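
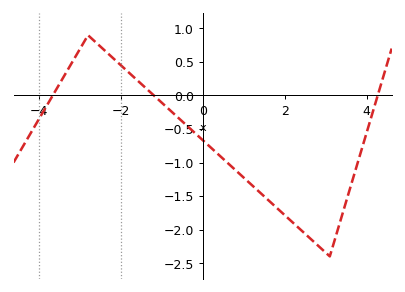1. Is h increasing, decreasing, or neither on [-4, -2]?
neither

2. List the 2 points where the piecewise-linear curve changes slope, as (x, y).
(-2.8, 0.9); (3.1, -2.4)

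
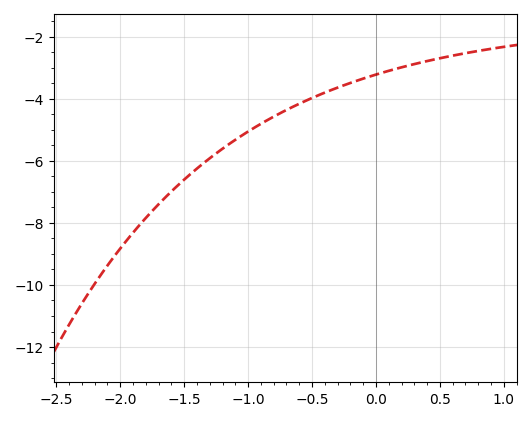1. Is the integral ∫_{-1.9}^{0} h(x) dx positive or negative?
negative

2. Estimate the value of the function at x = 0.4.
-2.8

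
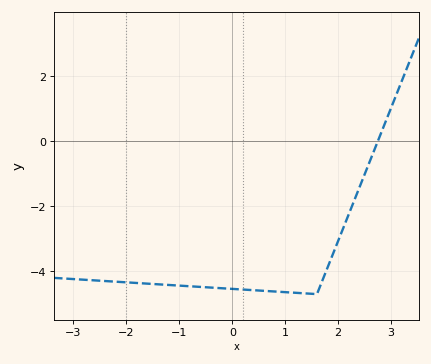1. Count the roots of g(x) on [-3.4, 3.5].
1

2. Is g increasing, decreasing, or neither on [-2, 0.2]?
decreasing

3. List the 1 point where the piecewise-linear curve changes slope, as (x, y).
(1.6, -4.7)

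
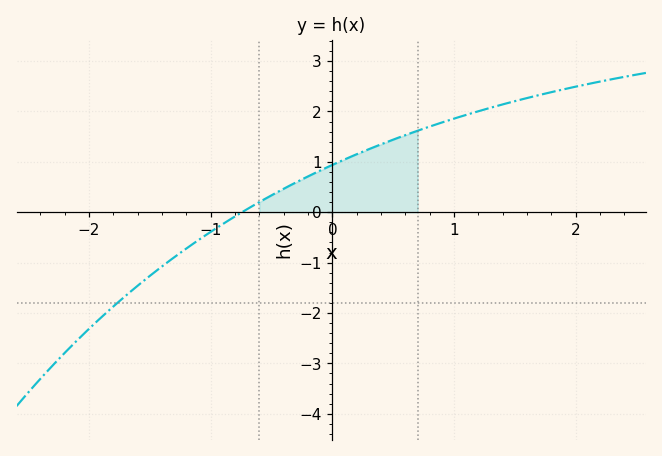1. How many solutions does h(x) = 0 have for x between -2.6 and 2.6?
1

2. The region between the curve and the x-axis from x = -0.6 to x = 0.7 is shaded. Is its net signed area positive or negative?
positive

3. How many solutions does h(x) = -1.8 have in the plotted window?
1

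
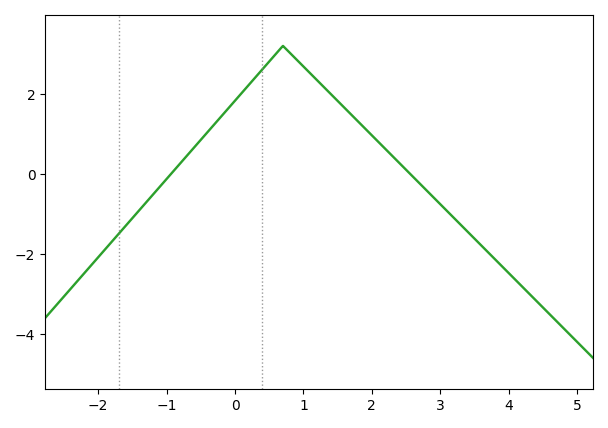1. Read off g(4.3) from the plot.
-3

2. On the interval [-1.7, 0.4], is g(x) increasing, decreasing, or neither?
increasing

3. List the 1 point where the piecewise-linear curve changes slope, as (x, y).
(0.7, 3.2)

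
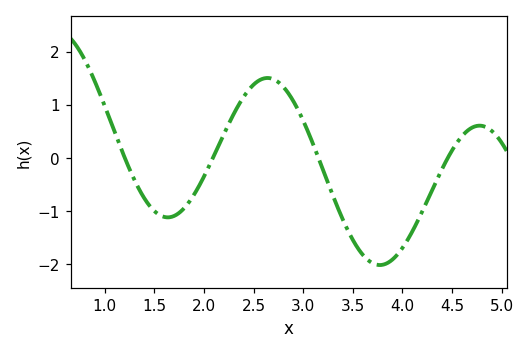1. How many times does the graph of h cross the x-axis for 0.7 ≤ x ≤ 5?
4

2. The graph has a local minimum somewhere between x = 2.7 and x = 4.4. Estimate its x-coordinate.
3.77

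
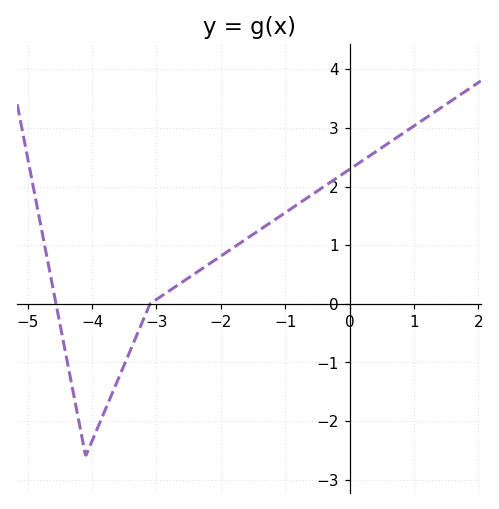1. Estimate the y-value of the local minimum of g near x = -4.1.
-2.6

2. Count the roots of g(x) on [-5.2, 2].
2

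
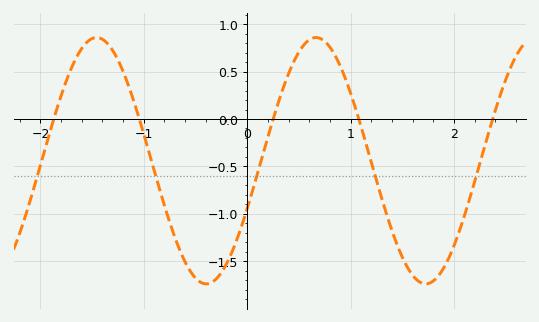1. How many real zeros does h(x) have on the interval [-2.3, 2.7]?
5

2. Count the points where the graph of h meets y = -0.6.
5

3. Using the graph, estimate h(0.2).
-0.192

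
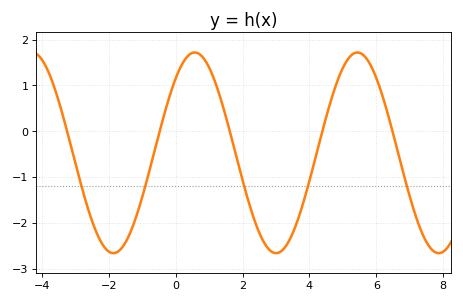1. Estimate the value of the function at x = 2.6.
-2.4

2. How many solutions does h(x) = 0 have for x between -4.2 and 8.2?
5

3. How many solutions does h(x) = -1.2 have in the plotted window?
5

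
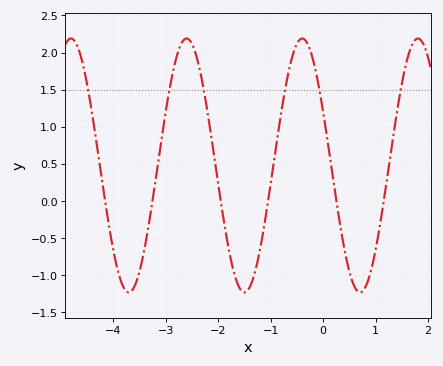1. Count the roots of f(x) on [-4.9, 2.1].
6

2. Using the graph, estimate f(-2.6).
2.19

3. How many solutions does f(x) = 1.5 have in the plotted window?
6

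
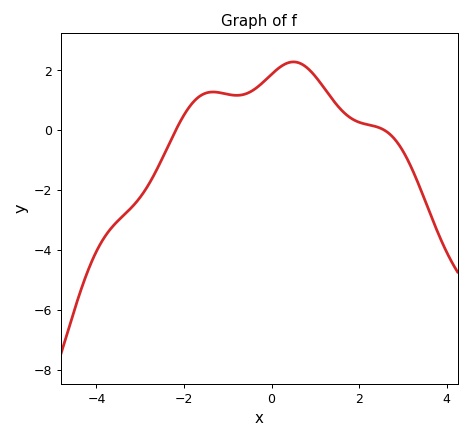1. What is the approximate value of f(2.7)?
-0.131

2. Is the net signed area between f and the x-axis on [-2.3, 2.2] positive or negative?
positive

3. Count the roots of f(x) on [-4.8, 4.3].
2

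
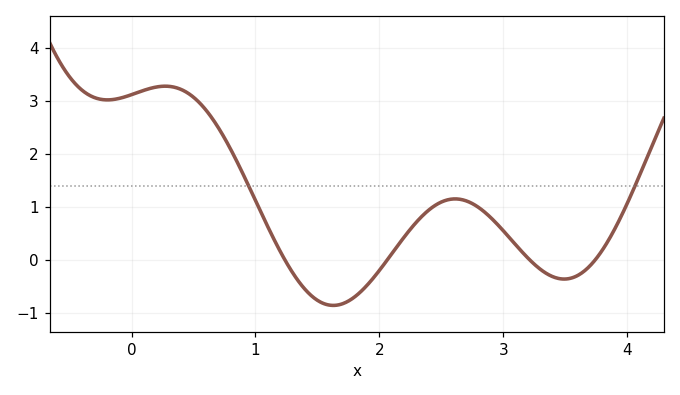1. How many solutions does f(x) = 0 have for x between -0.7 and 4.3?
4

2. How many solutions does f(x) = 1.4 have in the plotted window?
2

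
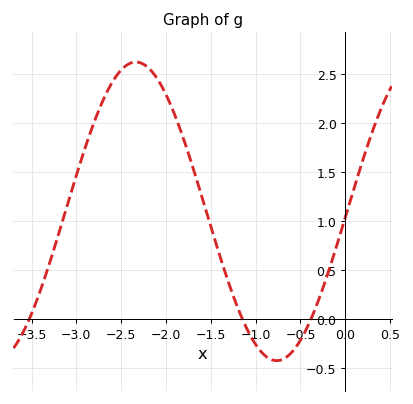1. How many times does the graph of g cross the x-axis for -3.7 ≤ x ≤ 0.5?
3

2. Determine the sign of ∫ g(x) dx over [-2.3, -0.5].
positive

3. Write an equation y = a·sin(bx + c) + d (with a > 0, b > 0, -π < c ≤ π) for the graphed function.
y = 1.52sin(2x - 0.04) + 1.1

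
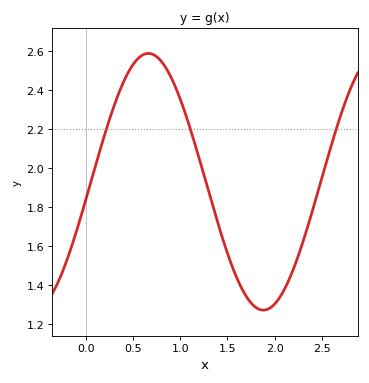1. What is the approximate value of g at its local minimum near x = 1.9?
1.27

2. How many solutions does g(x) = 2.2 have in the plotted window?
3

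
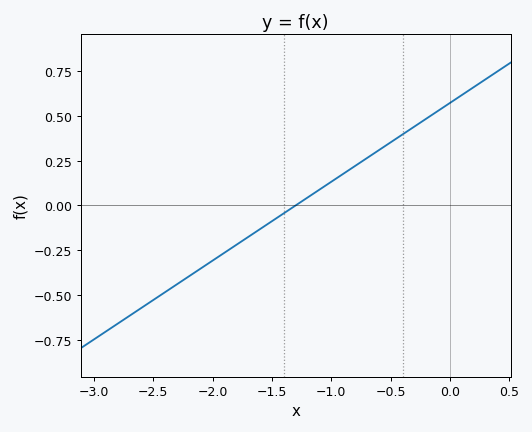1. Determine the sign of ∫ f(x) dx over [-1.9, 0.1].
positive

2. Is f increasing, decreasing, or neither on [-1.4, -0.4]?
increasing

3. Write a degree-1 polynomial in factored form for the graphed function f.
y = 0.44(x + 1.3)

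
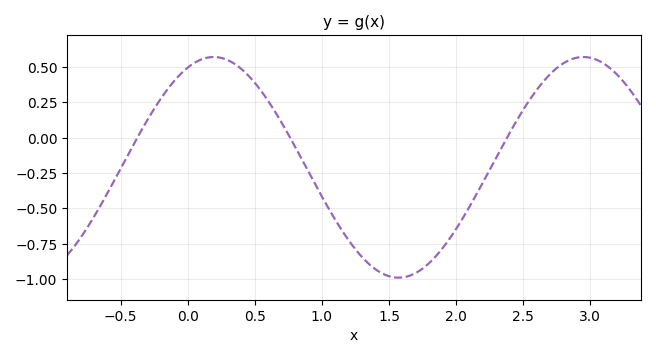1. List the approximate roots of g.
-0.4, 0.8, 2.4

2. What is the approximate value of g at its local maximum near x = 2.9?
0.56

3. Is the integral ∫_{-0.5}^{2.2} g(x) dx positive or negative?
negative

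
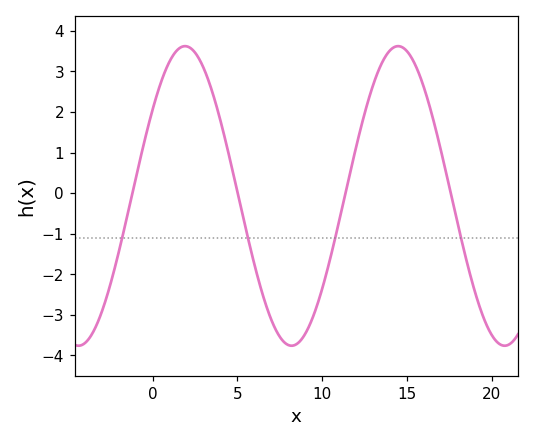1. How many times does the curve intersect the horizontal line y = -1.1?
4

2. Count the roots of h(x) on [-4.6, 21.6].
4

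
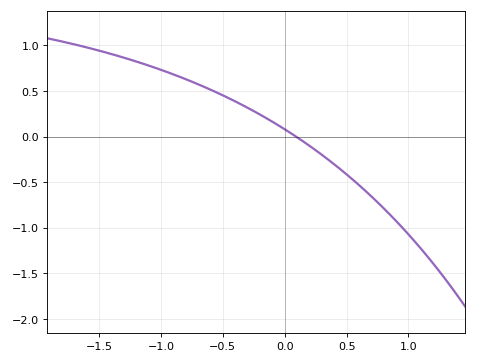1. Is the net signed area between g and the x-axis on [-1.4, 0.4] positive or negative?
positive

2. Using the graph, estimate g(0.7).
-0.65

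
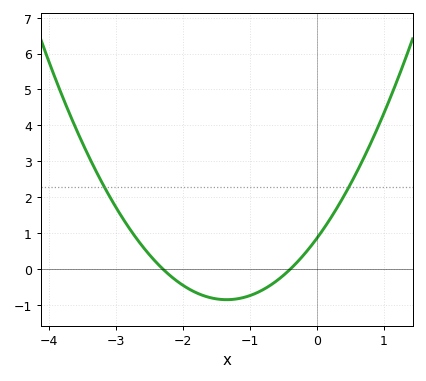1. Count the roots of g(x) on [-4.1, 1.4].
2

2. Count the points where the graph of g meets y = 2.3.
2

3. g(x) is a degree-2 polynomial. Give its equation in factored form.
y = 0.94(x + 2.3)(x + 0.4)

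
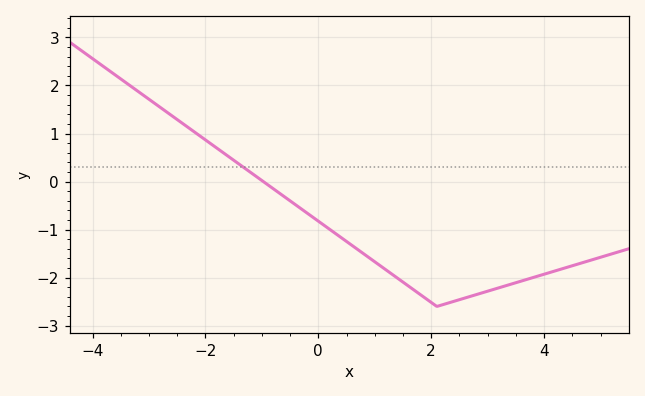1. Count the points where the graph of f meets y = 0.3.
1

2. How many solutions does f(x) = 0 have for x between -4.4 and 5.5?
1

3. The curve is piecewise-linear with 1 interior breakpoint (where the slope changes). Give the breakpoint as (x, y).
(2.1, -2.6)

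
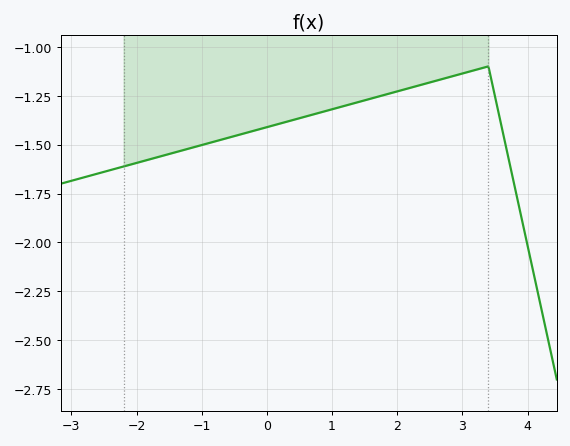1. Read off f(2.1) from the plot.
-1.22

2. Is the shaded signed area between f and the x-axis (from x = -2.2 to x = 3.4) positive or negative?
negative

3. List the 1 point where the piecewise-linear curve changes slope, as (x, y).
(3.4, -1.1)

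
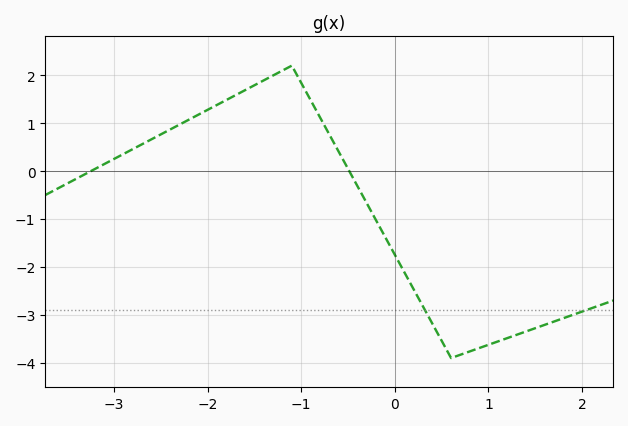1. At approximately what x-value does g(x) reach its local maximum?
-1.1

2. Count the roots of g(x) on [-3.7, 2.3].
2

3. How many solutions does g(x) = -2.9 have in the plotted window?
2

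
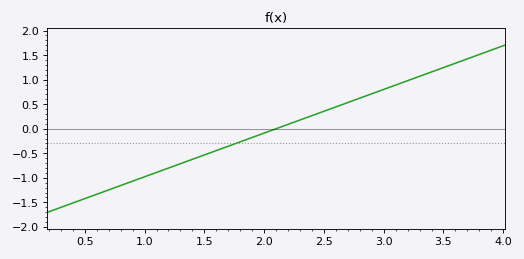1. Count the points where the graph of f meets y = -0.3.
1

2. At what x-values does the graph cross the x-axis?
2.1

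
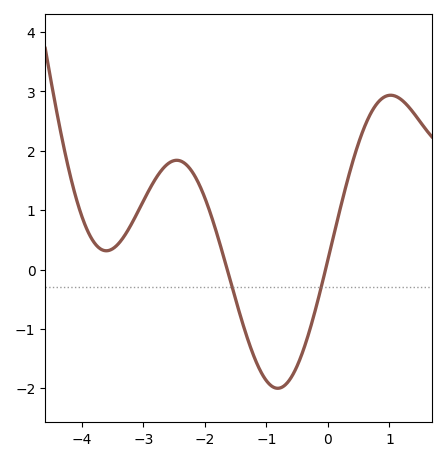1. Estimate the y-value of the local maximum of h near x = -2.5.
1.8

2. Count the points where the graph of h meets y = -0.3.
2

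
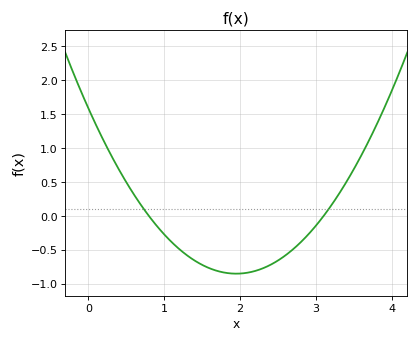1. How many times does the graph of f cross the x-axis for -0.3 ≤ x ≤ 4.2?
2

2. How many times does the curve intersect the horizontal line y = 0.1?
2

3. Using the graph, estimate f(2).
-0.845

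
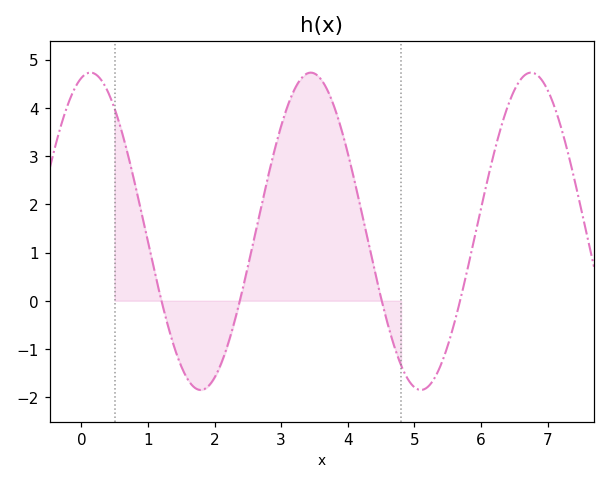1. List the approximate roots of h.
1.2, 2.38, 4.51, 5.69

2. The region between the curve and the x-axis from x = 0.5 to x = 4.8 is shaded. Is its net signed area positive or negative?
positive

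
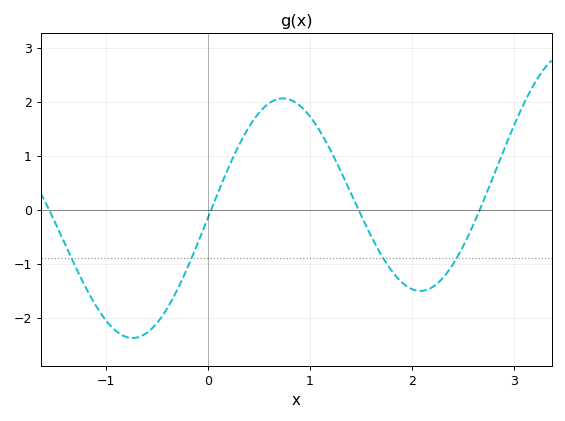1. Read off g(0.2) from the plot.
0.77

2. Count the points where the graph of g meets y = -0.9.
4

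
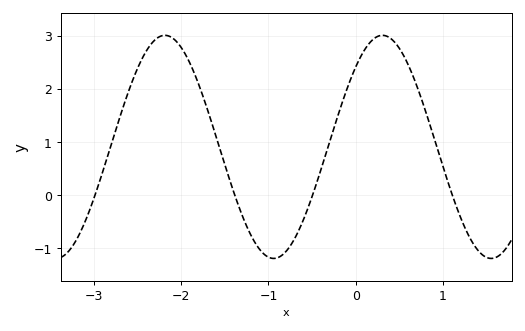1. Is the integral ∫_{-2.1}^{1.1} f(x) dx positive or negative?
positive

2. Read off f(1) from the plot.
0.5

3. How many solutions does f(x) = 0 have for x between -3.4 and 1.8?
4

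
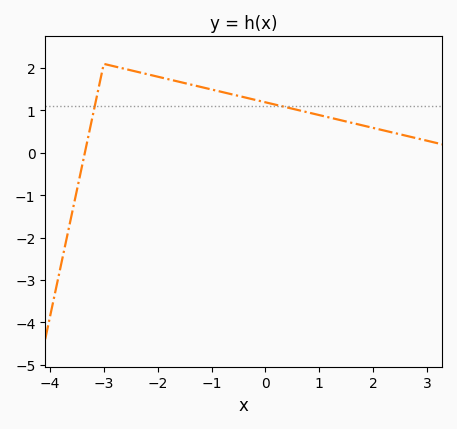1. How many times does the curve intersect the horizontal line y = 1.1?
2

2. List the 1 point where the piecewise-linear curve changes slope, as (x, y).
(-3, 2.1)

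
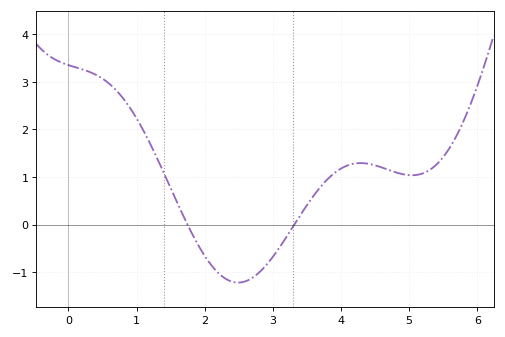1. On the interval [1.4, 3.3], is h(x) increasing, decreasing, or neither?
neither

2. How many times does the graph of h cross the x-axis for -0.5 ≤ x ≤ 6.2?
2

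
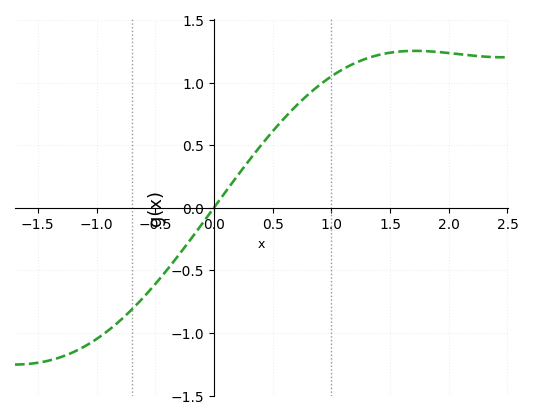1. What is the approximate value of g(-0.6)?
-0.716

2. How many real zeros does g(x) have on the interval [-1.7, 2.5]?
1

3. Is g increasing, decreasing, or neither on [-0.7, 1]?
increasing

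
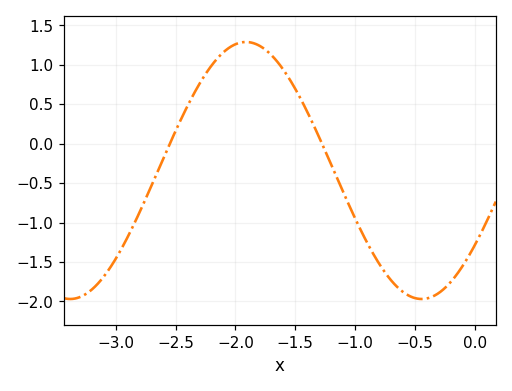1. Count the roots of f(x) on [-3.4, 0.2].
2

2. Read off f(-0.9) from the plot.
-1.25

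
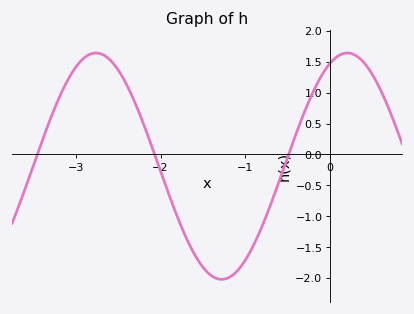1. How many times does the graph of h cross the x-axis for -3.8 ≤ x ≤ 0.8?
3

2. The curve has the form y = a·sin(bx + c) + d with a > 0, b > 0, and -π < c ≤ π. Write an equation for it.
y = 1.83sin(2.1x + 1.1) - 0.19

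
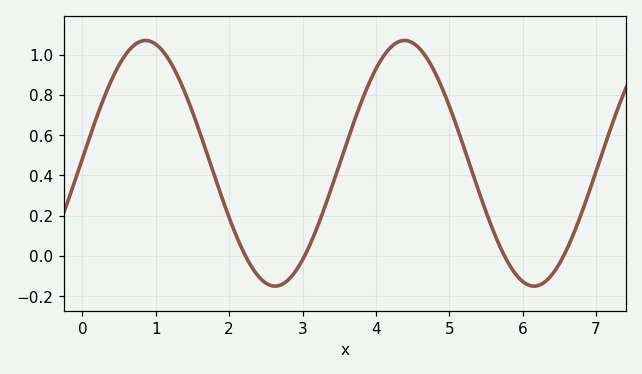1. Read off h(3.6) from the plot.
0.56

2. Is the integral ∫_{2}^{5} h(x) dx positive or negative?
positive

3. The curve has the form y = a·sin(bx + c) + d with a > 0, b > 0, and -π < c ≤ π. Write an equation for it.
y = 0.61sin(1.8x + 0.04) + 0.46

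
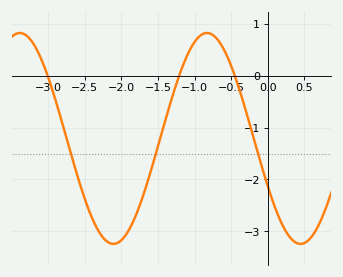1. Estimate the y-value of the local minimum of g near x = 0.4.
-3.24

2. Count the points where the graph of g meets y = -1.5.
3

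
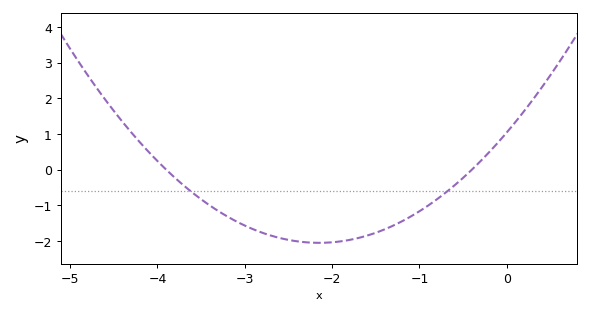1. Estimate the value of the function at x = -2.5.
-2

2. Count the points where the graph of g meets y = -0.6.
2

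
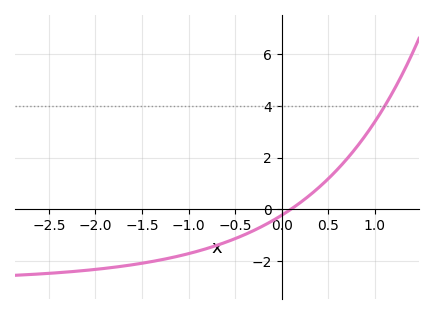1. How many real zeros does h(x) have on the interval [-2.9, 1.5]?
1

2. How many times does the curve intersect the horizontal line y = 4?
1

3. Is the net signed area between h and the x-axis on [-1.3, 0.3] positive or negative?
negative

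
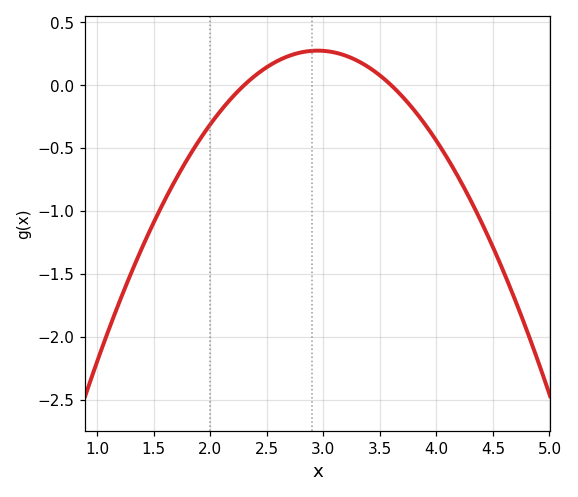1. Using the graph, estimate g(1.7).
-0.741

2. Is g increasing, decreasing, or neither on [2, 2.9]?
increasing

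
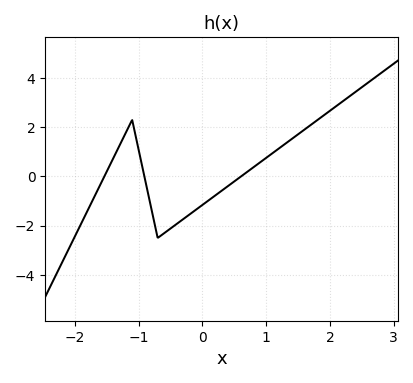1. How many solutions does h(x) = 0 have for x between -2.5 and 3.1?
3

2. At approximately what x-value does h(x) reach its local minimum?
-0.7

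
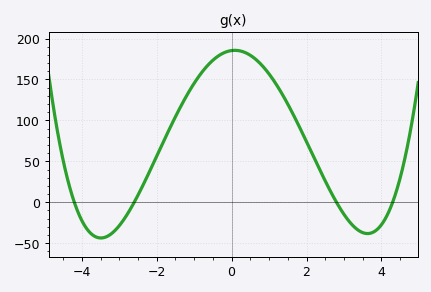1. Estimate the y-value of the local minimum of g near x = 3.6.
-38.2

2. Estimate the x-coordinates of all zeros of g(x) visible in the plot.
-4.2, -2.6, 2.8, 4.3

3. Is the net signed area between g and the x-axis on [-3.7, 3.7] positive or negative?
positive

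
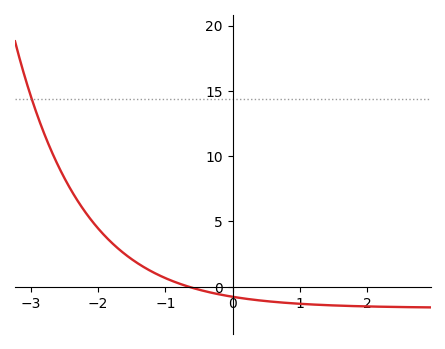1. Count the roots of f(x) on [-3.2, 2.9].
1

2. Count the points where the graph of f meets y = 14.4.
1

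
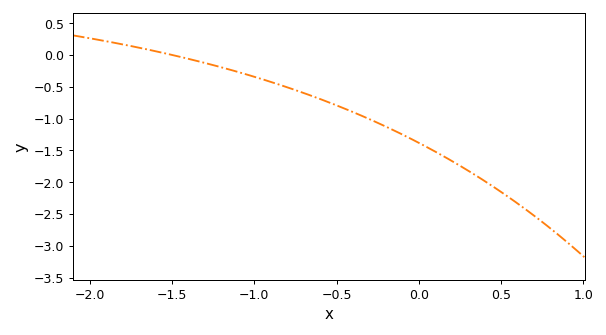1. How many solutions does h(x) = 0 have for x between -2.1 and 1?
1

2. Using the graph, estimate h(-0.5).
-0.8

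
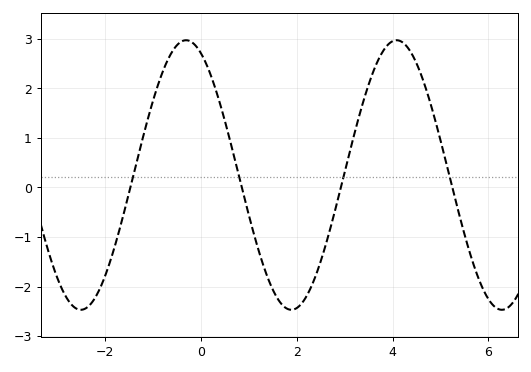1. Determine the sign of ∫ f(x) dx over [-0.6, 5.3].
positive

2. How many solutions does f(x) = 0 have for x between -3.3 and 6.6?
4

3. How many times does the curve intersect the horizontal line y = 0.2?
4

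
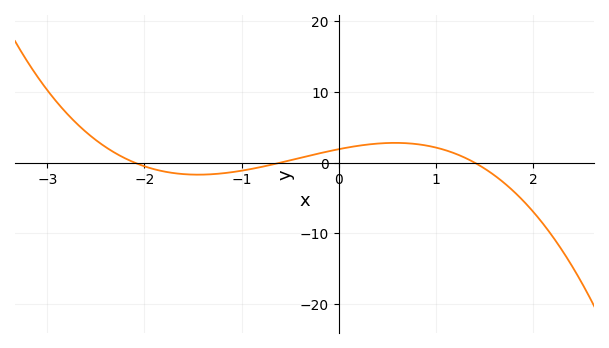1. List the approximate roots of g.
-2.1, -0.6, 1.4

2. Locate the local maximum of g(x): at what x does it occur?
0.6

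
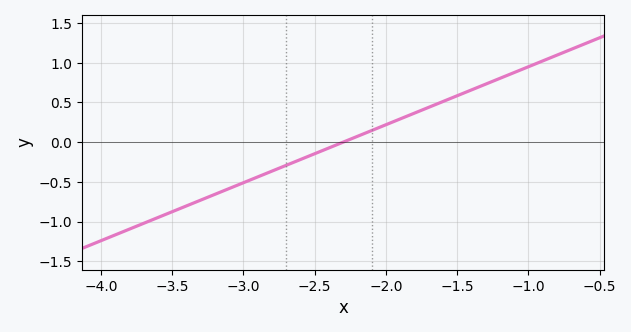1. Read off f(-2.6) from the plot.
-0.2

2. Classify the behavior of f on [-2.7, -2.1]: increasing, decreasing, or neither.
increasing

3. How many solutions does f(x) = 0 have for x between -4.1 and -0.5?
1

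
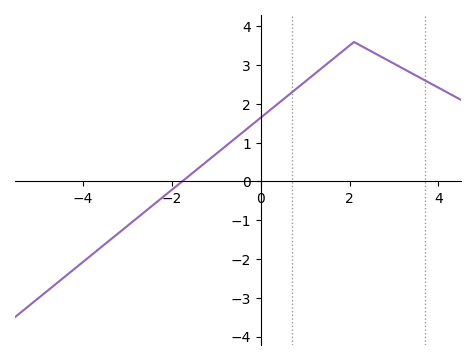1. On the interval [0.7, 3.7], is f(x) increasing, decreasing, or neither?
neither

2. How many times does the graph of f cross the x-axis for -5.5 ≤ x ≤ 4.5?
1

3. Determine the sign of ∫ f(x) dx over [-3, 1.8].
positive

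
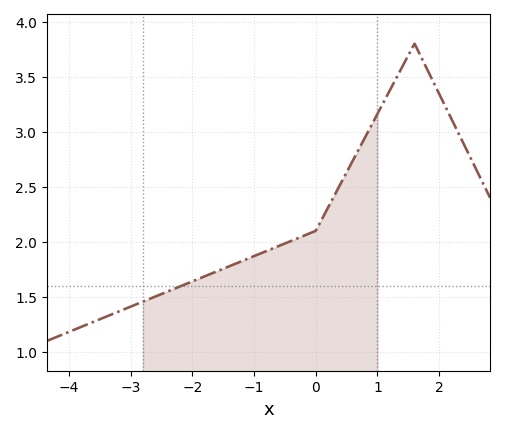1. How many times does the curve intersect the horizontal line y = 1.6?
1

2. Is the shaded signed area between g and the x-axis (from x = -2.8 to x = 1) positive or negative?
positive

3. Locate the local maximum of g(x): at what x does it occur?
1.6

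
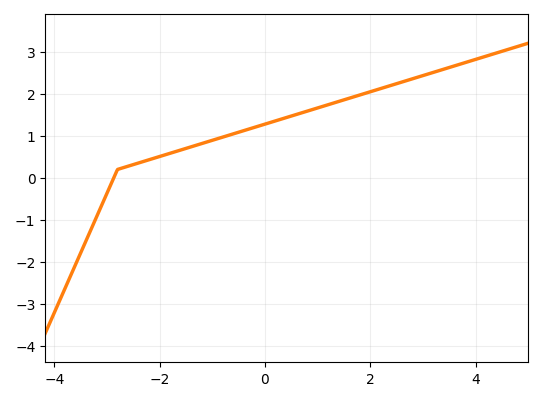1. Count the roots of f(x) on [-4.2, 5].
1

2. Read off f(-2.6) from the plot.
0.3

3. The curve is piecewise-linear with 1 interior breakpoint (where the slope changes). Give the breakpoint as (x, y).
(-2.8, 0.2)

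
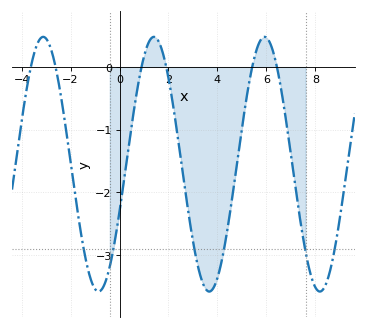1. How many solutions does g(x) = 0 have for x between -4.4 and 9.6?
6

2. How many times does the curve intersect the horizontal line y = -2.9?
6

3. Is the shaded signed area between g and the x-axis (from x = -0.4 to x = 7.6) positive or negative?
negative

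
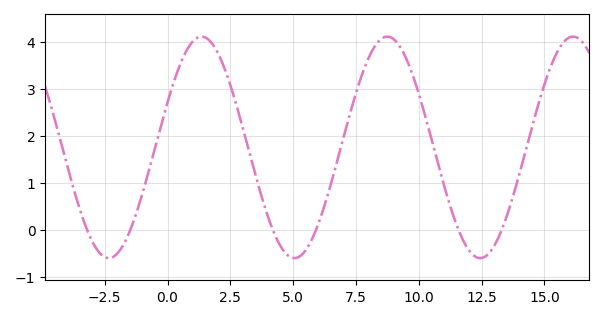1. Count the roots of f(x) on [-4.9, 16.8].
6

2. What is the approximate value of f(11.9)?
-0.345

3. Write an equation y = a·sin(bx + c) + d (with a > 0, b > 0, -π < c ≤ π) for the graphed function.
y = 2.35sin(0.85x + 0.42) + 1.76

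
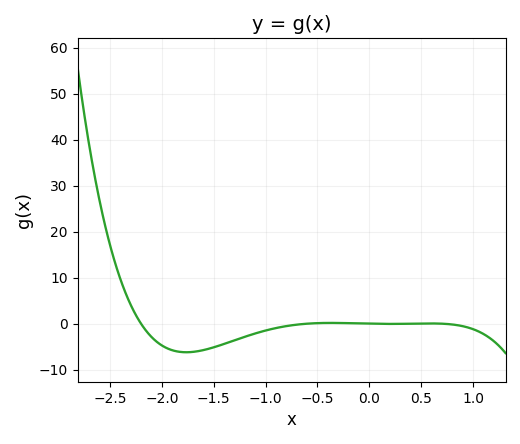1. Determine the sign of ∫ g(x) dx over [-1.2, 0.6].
negative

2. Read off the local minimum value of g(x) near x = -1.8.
-6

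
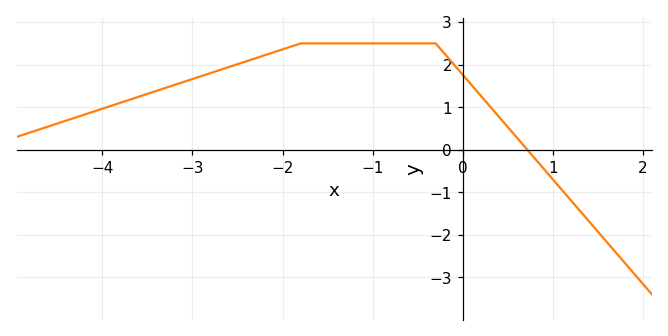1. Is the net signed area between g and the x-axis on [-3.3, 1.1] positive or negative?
positive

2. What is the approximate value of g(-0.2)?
2.25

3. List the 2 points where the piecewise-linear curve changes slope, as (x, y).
(-1.8, 2.5); (-0.3, 2.5)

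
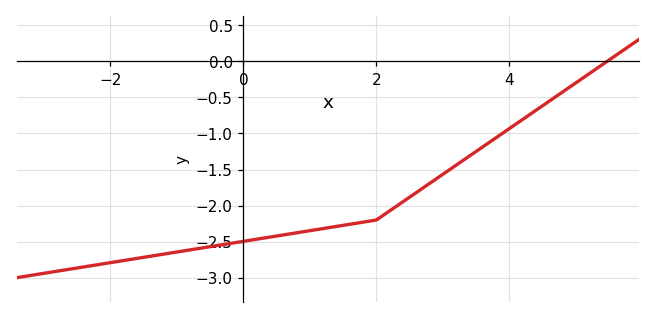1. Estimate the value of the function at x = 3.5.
-1.25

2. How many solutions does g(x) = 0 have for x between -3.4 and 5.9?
1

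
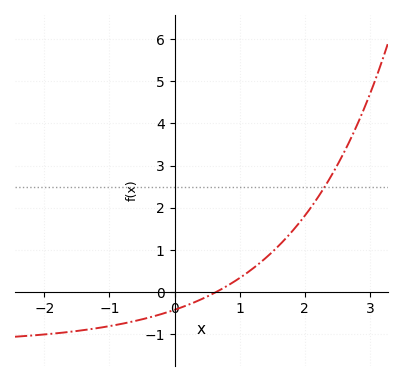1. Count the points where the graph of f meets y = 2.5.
1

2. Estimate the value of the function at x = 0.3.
-0.2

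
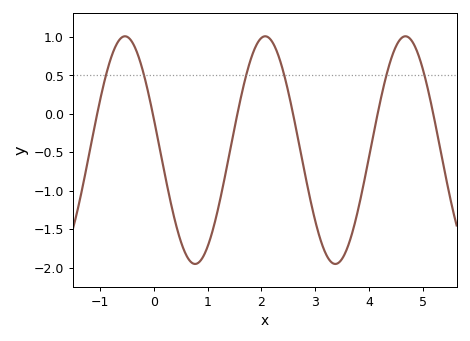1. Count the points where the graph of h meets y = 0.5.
6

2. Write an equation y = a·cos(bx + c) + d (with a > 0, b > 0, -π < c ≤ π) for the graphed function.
y = 1.48cos(2.4x + 1.3) - 0.47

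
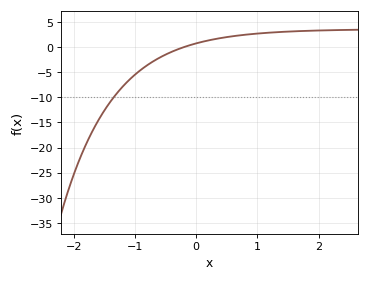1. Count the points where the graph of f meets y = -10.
1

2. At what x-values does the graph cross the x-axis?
-0.197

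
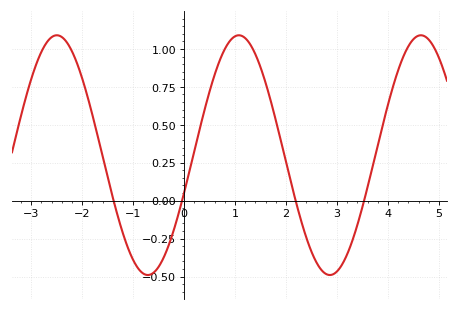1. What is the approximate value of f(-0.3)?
-0.3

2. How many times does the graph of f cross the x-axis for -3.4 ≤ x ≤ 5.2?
4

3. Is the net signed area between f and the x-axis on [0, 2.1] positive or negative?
positive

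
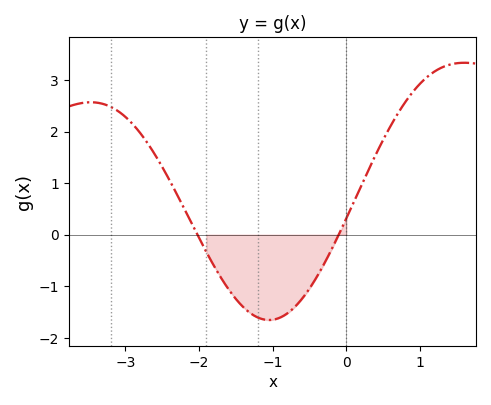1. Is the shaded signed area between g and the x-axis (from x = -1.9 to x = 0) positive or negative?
negative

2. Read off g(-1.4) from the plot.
-1.4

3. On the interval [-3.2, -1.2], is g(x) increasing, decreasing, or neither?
decreasing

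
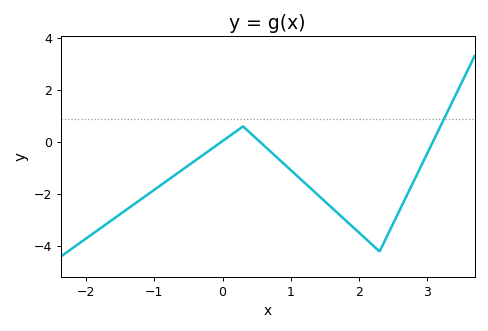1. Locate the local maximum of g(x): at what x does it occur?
0.299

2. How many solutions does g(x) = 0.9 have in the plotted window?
1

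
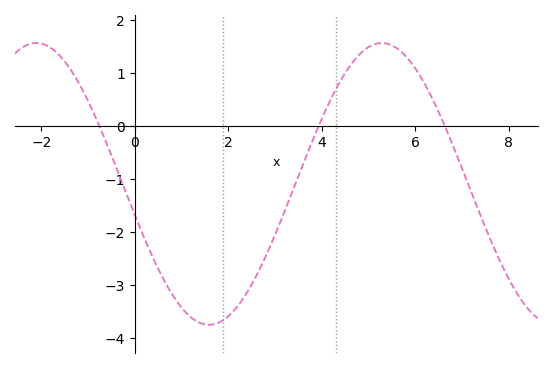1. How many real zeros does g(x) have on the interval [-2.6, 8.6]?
3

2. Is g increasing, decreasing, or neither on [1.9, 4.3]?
increasing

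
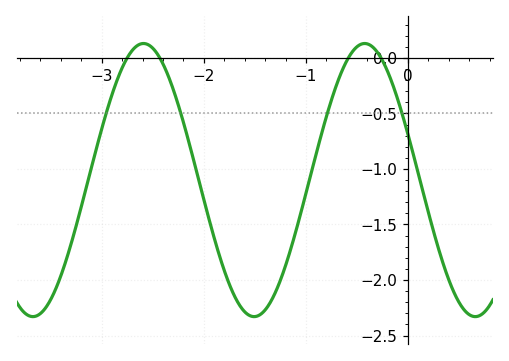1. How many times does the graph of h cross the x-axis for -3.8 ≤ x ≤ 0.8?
4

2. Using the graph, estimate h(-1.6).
-2.3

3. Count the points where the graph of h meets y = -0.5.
4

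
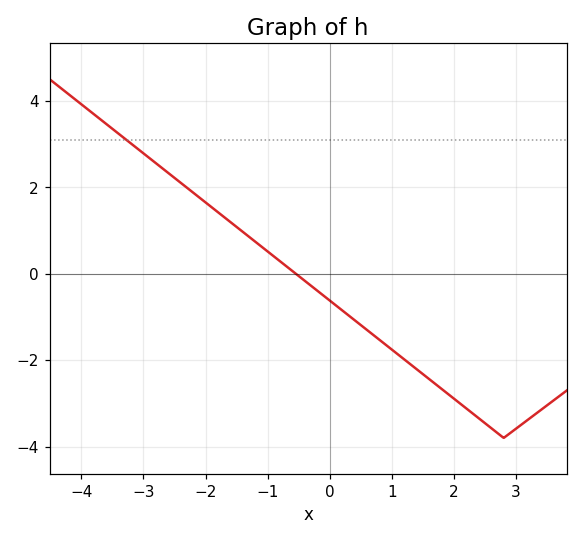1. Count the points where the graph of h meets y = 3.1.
1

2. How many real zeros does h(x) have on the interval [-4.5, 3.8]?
1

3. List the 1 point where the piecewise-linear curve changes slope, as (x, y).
(2.8, -3.8)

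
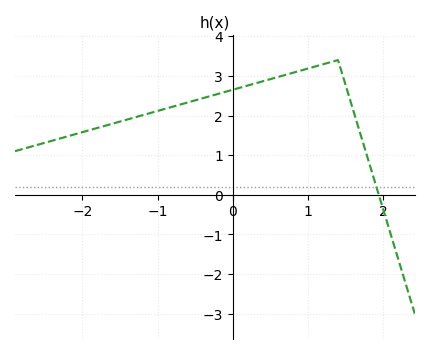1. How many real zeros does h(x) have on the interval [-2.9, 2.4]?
1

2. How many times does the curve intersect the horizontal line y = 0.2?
1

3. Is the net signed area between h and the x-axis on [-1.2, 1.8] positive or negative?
positive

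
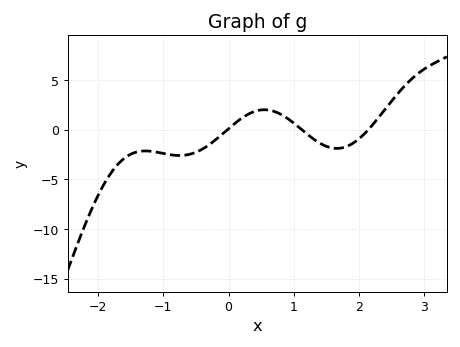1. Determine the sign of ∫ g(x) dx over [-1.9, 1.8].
negative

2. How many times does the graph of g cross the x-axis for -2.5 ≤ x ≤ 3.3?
3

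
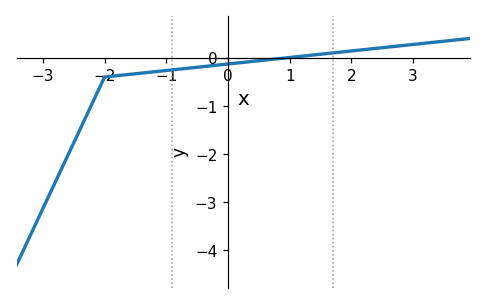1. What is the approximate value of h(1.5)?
0.073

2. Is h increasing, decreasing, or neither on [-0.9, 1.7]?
increasing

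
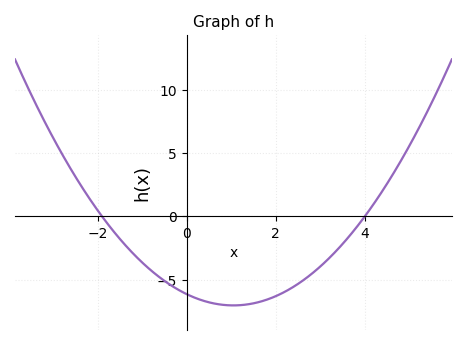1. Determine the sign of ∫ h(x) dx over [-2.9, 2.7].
negative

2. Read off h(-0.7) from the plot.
-4.57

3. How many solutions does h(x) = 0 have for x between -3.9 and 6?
2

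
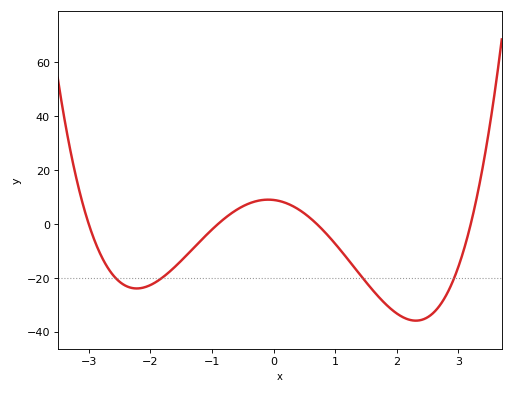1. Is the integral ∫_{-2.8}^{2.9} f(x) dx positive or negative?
negative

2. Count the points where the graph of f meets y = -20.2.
4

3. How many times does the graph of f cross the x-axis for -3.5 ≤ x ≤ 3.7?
4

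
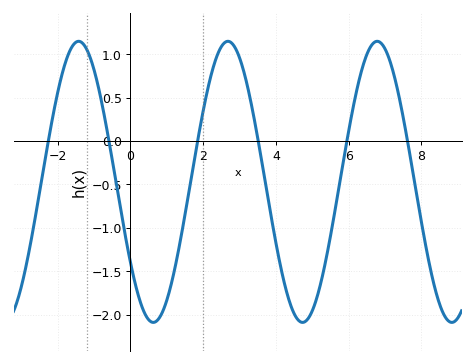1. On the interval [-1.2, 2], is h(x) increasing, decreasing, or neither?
neither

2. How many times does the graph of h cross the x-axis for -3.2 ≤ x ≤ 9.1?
6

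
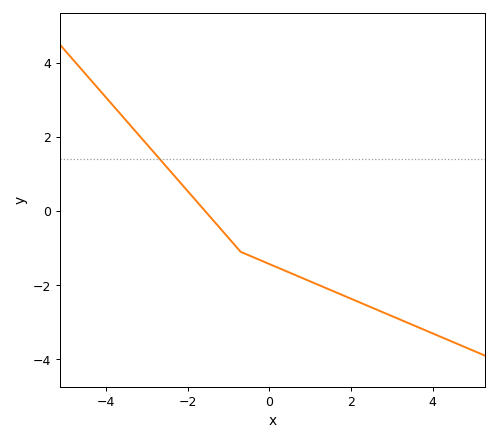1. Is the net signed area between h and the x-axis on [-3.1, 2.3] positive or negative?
negative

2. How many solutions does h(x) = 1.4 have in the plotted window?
1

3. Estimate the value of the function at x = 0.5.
-1.6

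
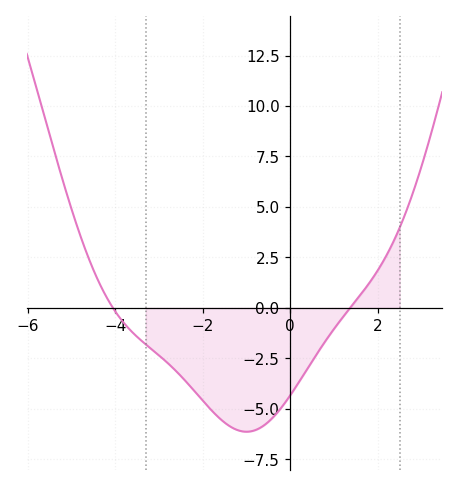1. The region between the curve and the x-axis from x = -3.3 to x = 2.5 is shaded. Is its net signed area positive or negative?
negative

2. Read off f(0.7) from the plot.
-1.97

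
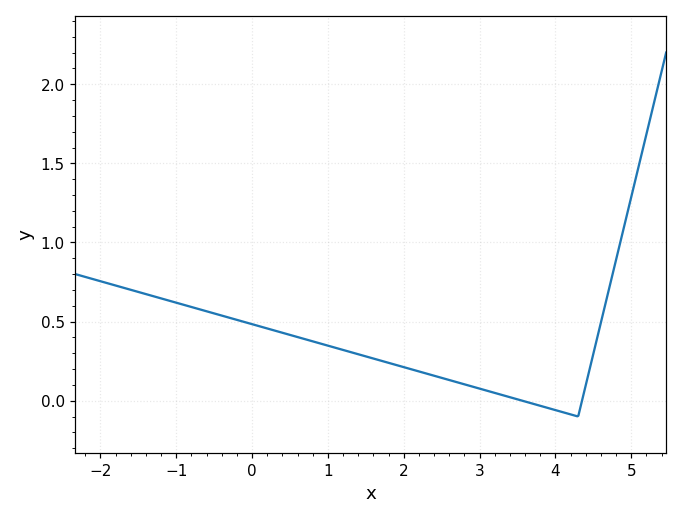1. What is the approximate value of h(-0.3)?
0.5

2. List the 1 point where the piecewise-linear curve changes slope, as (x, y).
(4.3, -0.1)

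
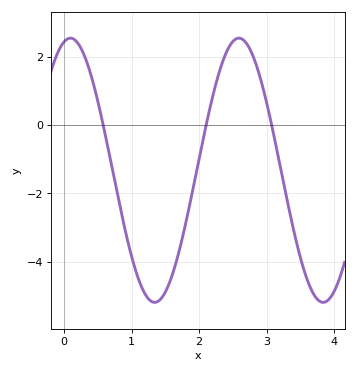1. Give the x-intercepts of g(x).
0.581, 2.1, 3.07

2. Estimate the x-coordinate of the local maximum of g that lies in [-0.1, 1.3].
0.095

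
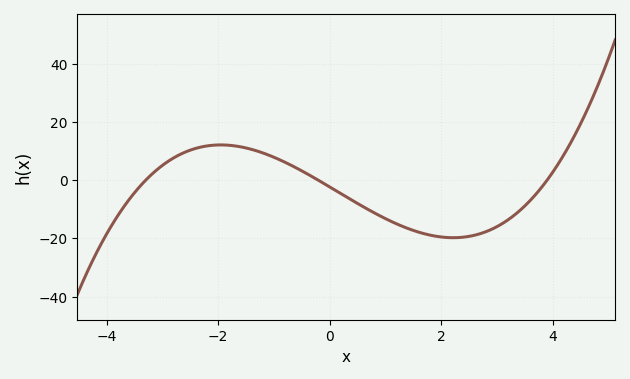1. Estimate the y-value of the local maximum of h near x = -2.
12.2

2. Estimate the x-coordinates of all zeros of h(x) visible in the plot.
-3.3, -0.2, 3.9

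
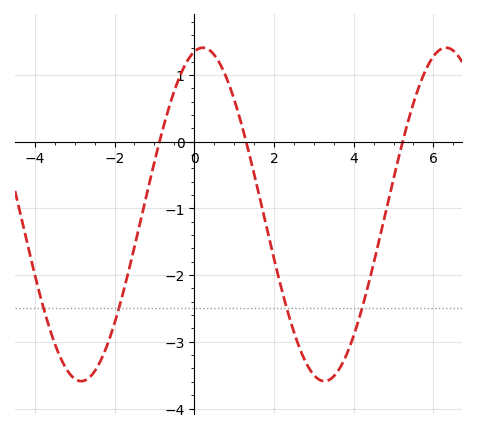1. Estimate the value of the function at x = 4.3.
-2.3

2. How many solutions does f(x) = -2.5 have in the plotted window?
4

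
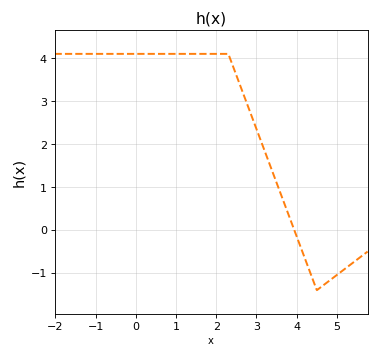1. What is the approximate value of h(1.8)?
4.1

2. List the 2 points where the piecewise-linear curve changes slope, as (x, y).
(2.3, 4.1); (4.5, -1.4)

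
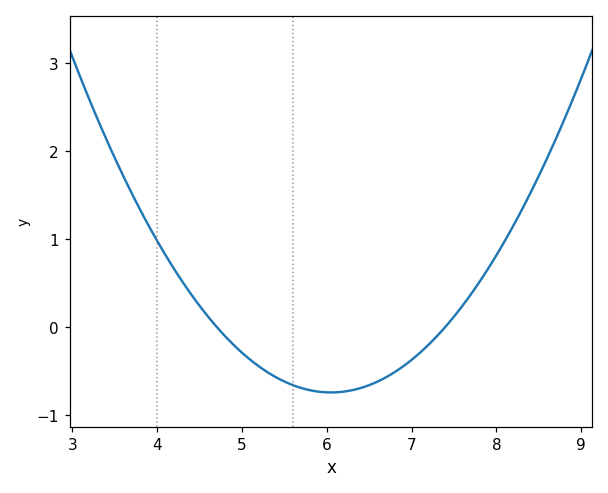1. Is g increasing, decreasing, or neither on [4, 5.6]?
decreasing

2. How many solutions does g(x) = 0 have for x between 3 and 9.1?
2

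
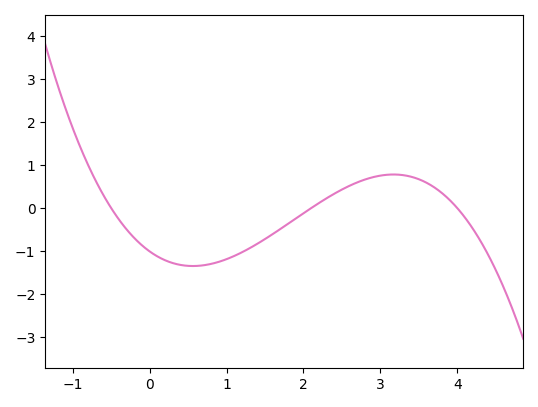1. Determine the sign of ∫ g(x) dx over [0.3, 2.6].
negative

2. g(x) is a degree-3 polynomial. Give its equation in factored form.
y = -0.24(x + 0.5)(x - 2.1)(x - 4)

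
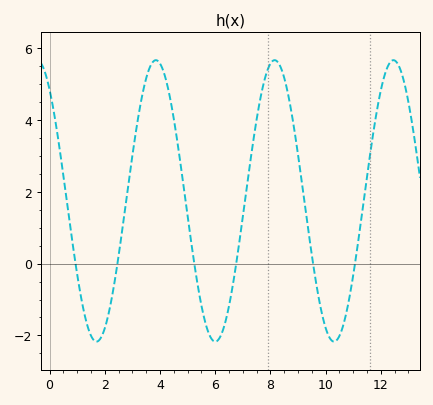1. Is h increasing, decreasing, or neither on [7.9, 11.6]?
neither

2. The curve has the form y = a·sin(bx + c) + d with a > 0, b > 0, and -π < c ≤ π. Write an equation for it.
y = 3.91sin(1.46x + 2.23) + 1.74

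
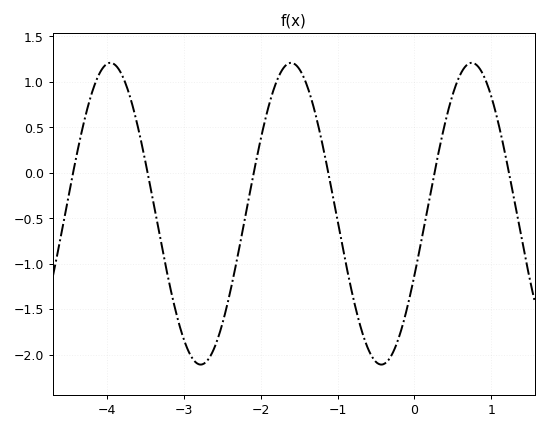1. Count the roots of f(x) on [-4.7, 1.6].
6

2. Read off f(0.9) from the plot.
1.07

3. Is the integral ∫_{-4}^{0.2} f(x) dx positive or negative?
negative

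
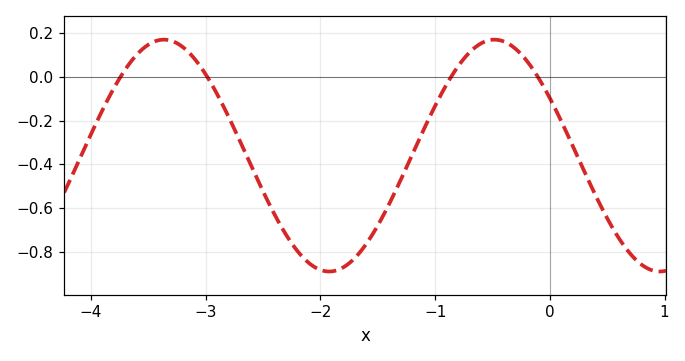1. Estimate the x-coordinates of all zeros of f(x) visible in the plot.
-3.7, -3, -0.9, -0.1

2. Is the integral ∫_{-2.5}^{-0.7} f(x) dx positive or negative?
negative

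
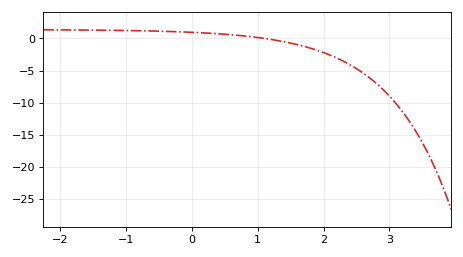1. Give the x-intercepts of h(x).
1.09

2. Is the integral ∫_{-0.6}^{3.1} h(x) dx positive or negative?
negative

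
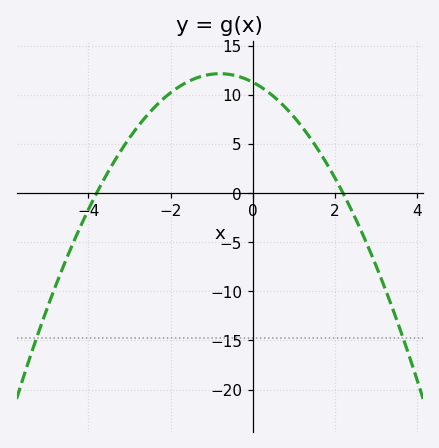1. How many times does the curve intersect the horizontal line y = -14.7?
2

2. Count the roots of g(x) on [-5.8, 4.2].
2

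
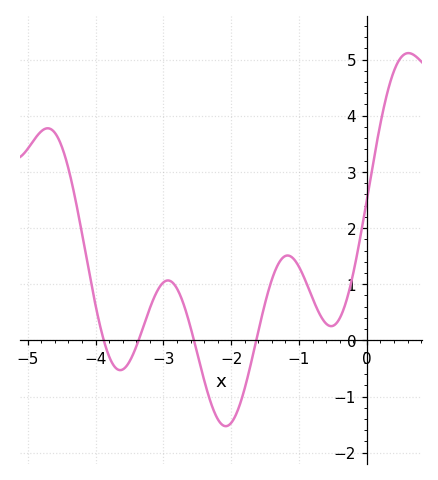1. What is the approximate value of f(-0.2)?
1.2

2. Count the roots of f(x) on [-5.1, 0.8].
4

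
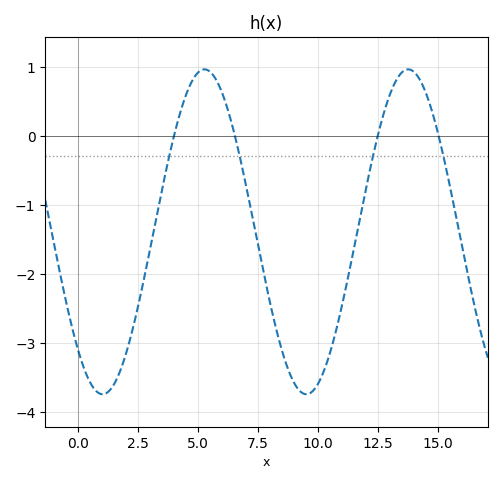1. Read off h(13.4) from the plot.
0.9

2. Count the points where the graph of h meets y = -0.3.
4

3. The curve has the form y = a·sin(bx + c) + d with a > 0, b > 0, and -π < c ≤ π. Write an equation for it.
y = 2.35sin(0.74x - 2.3) - 1.39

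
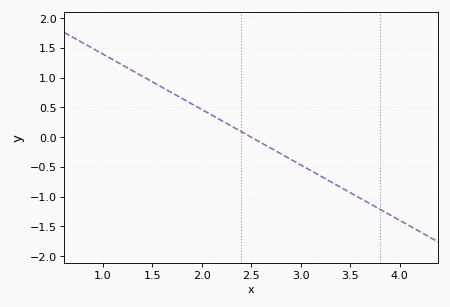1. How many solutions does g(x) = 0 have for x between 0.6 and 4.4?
1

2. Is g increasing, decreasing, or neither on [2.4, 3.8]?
decreasing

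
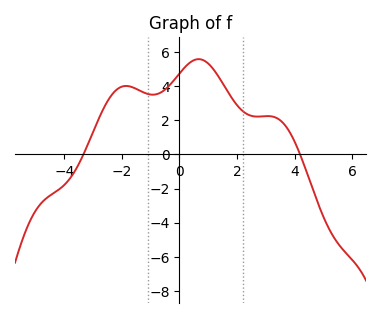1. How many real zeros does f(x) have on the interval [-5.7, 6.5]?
2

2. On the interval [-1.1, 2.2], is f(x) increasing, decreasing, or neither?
neither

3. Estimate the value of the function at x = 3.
2.2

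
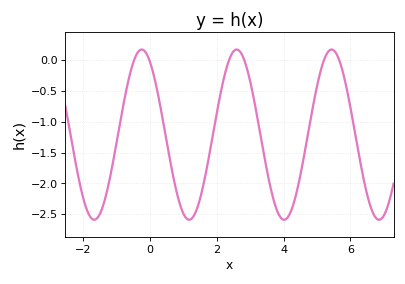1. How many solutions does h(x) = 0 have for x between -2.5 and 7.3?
6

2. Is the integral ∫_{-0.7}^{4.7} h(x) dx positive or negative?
negative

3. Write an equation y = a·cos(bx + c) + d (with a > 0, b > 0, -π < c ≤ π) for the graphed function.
y = 1.38cos(2.2x + 0.55) - 1.21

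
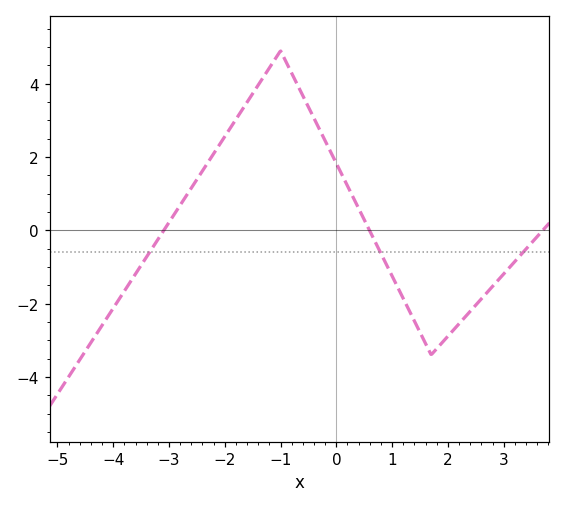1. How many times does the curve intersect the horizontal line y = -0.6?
3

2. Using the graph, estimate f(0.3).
0.904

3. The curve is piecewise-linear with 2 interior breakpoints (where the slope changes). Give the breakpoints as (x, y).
(-1, 4.9); (1.7, -3.4)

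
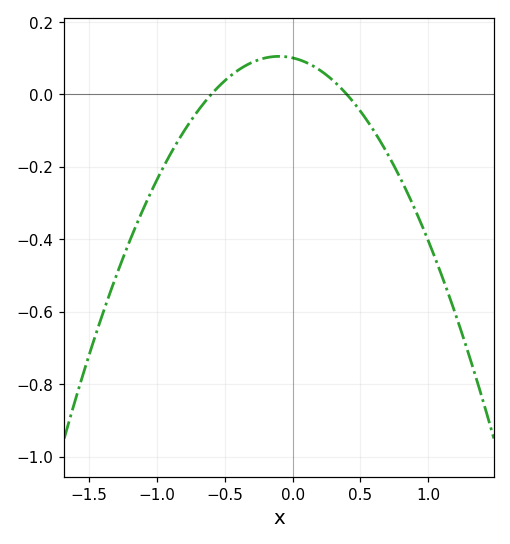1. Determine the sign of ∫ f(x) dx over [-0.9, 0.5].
positive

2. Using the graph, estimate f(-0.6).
0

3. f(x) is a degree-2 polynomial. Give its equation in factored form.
y = -0.42(x + 0.6)(x - 0.4)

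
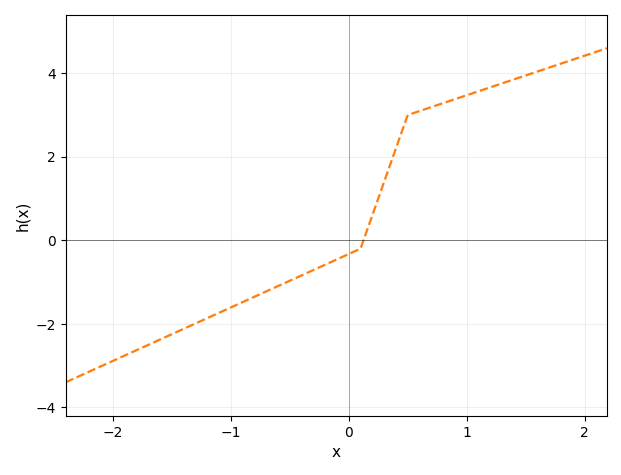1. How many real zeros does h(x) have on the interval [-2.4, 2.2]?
1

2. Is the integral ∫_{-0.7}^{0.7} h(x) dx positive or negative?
positive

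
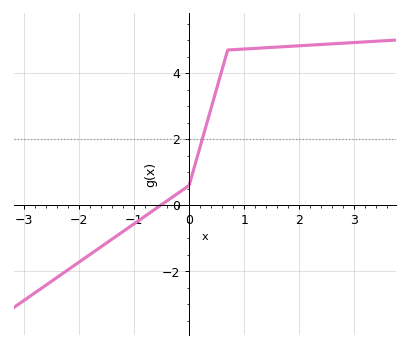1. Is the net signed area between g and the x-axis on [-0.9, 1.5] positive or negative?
positive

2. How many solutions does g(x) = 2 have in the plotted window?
1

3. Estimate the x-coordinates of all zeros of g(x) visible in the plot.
-0.5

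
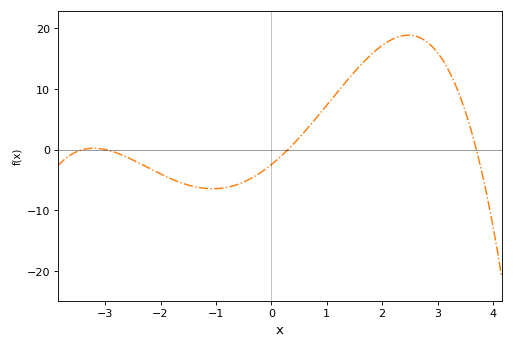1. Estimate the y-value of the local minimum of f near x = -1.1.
-6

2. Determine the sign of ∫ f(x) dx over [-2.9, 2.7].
positive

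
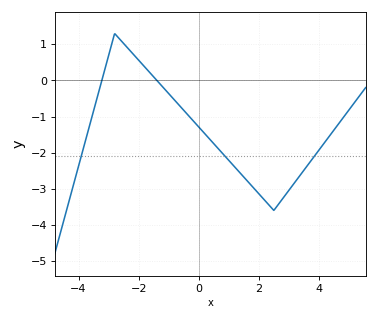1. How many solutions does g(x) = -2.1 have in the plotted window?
3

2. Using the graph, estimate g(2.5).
-3.6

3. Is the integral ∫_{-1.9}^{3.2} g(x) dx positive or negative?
negative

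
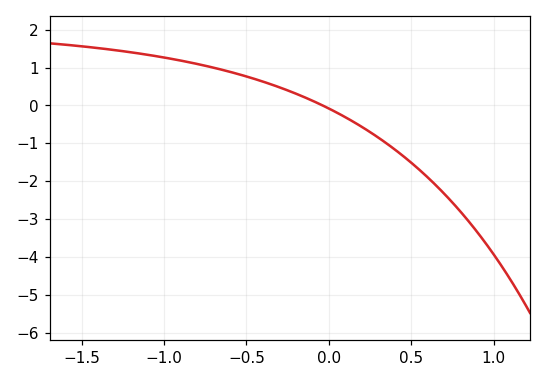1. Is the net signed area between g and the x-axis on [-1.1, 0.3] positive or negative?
positive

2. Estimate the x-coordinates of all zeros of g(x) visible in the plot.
-0.05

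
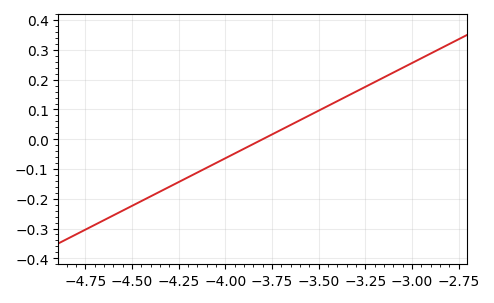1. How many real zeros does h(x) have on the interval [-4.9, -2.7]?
1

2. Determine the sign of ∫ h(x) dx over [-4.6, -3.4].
negative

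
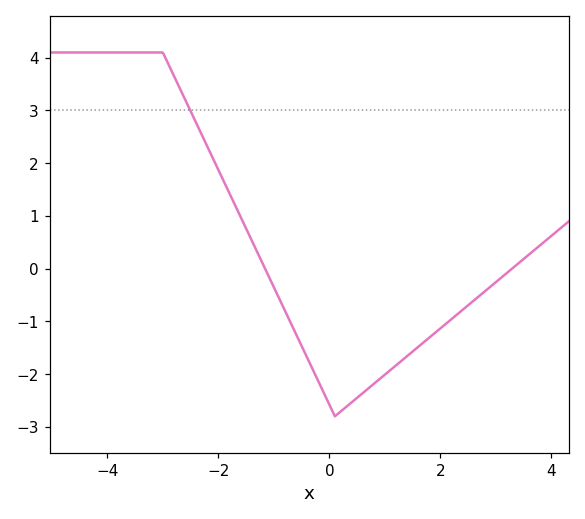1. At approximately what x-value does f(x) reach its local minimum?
0.2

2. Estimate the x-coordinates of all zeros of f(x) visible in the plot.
-1.2, 3.2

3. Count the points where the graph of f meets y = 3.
1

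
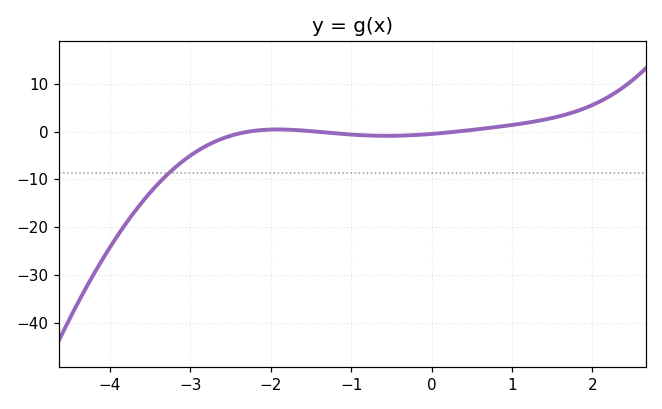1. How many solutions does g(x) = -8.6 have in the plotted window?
1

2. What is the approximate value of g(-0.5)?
-1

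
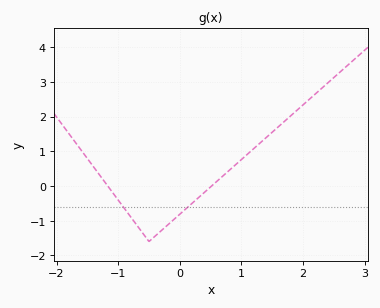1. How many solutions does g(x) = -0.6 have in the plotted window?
2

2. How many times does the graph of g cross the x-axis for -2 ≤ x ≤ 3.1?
2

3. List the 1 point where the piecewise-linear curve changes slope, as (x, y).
(-0.5, -1.6)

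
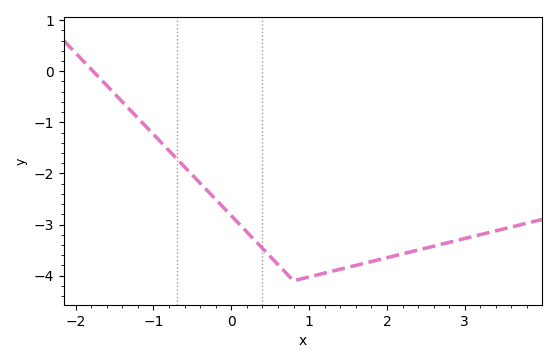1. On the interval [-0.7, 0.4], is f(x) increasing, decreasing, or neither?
decreasing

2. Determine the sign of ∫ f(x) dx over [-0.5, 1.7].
negative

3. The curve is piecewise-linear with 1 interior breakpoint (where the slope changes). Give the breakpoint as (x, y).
(0.8, -4.1)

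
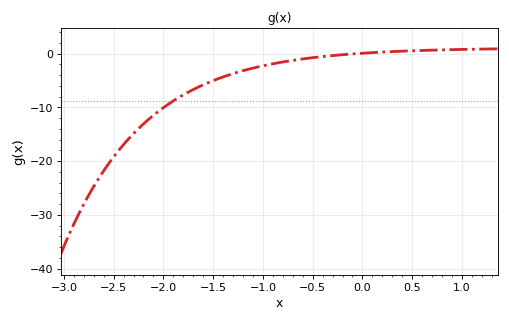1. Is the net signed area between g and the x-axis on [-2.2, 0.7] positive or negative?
negative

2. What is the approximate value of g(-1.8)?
-7.69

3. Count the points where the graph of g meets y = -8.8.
1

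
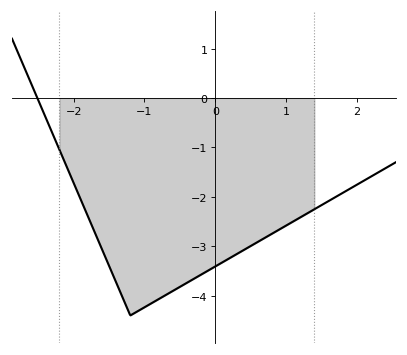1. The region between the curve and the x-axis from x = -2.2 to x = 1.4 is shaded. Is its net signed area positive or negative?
negative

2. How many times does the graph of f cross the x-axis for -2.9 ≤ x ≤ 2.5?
1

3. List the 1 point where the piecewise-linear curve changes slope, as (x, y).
(-1.2, -4.4)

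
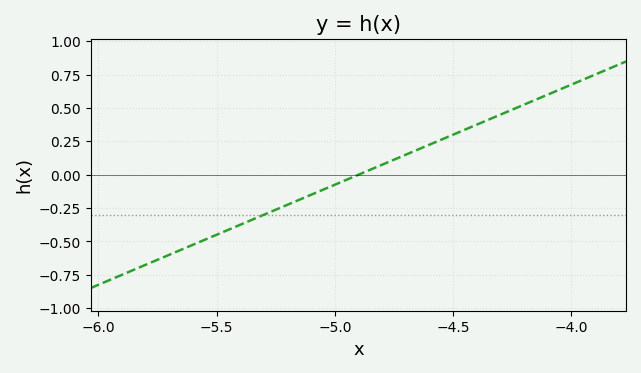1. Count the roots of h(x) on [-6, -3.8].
1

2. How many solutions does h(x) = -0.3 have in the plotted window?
1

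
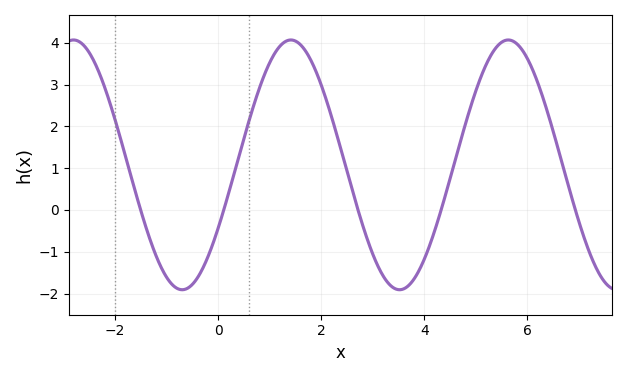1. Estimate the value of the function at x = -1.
-1.61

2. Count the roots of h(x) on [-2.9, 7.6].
5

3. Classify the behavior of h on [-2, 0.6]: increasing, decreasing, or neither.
neither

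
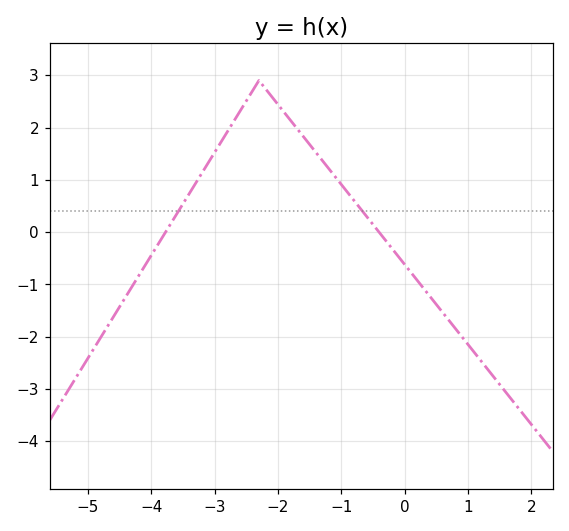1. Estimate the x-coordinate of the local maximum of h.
-2.3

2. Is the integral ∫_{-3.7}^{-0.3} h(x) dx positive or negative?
positive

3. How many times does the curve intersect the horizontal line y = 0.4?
2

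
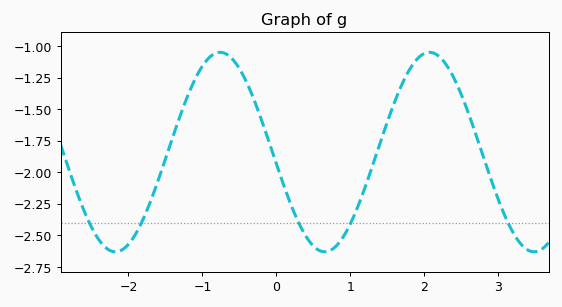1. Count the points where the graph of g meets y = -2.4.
5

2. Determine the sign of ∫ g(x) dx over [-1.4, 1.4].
negative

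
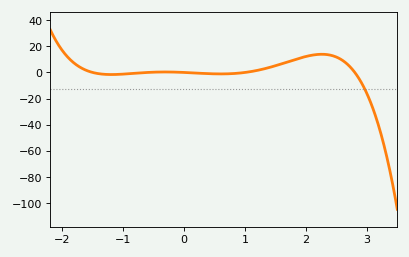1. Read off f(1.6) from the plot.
6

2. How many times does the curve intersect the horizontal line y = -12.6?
1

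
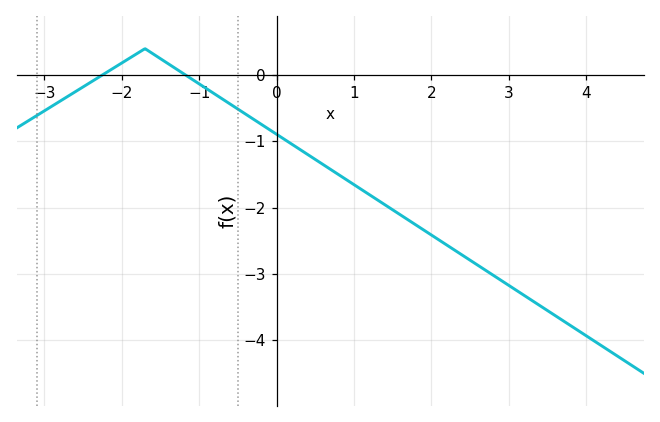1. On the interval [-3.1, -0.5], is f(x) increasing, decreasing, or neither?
neither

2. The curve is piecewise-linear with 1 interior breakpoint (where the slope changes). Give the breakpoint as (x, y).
(-1.7, 0.4)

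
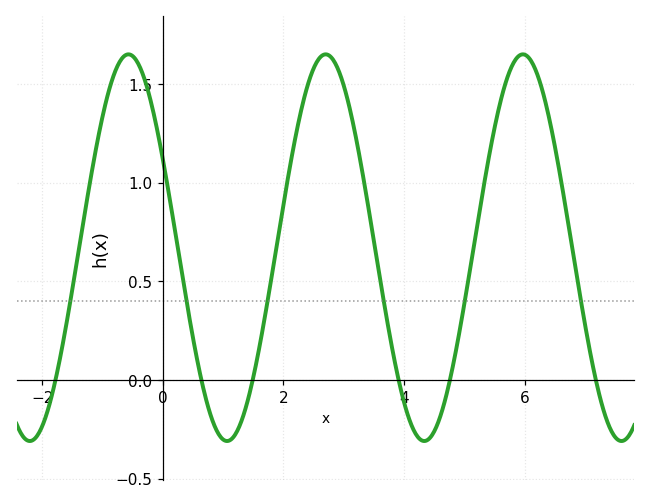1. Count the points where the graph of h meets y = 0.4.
6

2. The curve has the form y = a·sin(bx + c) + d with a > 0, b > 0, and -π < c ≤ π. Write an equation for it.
y = 0.98sin(1.9x + 2.7) + 0.67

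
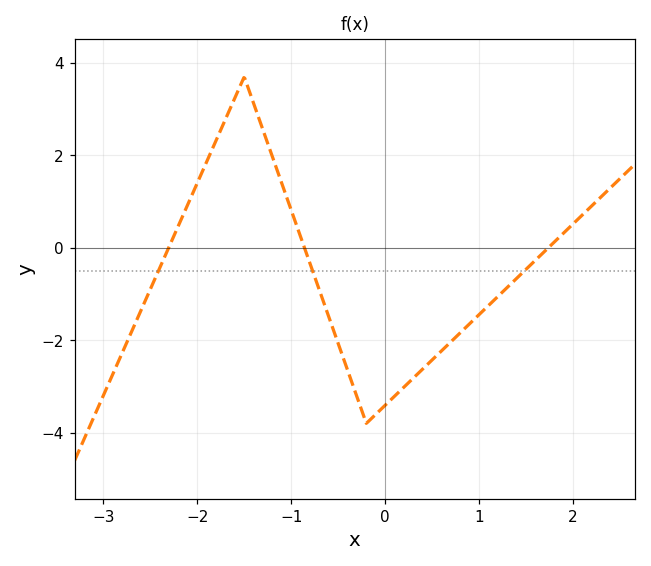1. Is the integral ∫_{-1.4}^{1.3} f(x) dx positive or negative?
negative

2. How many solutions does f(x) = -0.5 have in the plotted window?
3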